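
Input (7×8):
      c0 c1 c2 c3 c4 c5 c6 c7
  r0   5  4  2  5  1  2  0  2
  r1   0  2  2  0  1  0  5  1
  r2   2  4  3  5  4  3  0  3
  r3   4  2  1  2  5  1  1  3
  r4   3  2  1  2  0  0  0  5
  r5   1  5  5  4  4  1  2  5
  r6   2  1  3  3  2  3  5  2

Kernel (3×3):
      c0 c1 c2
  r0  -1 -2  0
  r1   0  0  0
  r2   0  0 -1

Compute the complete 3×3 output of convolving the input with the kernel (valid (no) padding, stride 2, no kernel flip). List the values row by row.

-16 -16 -5
-11 -13 -10
-10 -7 -5

Output[0,0]: The receptive field on the input at this output position is [5 4 2 / 0 2 2 / 2 4 3]. Elementwise product with the kernel and sum: 5·-1 + 4·-2 + 3·-1.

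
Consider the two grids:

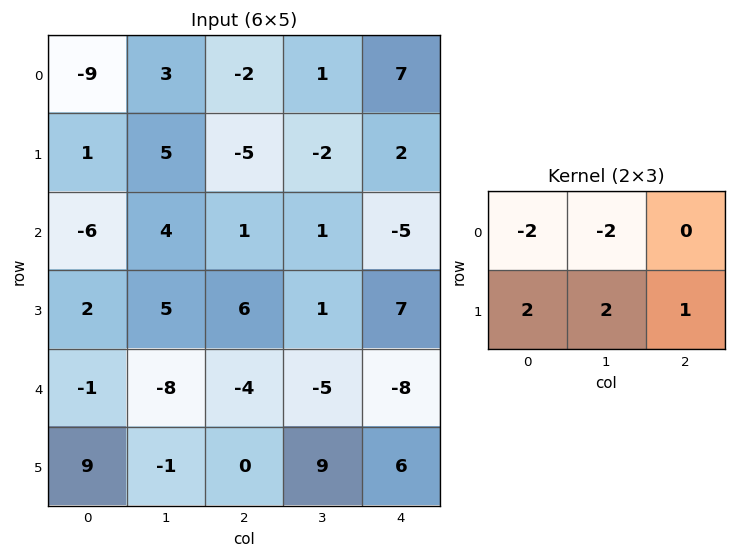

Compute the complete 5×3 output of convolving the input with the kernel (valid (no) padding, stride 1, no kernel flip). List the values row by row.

Output[0,0]: The receptive field on the input at this output position is [-9 3 -2 / 1 5 -5]. Elementwise product with the kernel and sum: -9·-2 + 3·-2 + 1·2 + 5·2 + -5·1.

19 -4 -10
-15 11 13
24 13 17
-36 -51 -40
34 31 42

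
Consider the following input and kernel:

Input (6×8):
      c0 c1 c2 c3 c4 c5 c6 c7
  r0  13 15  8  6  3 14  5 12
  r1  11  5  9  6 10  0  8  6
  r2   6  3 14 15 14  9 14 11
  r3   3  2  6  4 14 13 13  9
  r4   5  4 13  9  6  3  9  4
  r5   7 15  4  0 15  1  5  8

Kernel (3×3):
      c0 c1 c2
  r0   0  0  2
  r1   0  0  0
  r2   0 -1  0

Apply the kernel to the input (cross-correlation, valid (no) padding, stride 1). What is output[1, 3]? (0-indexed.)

The receptive field on the input at this output position is [6 10 0 / 15 14 9 / 4 14 13]. Elementwise product with the kernel and sum: 0·2 + 14·-1.

-14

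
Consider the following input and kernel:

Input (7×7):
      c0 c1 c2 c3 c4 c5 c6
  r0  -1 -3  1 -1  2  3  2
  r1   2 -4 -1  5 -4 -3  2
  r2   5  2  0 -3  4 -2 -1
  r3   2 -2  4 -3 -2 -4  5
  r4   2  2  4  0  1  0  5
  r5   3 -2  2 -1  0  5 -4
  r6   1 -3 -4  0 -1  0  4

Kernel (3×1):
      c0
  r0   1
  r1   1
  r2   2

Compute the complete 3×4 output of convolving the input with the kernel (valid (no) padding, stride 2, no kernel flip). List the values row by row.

Output[0,0]: The receptive field on the input at this output position is [-1 / 2 / 5]. Elementwise product with the kernel and sum: -1·1 + 2·1 + 5·2.
Output[0,1]: The receptive field on the input at this output position is [1 / -1 / 0]. Elementwise product with the kernel and sum: 1·1 + -1·1 + 0·2.

11 0 6 2
11 12 4 14
7 -2 -1 9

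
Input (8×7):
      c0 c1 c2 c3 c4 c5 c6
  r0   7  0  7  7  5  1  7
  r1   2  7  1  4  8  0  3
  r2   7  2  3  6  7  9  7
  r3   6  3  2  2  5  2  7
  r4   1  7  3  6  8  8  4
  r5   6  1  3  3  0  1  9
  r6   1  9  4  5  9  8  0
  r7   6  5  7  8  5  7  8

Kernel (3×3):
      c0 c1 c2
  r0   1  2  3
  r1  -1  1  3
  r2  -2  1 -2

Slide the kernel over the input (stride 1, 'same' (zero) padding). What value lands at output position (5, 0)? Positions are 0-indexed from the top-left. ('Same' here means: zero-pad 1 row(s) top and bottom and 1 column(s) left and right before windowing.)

15

The receptive field on the zero-padded input at this output position is [0 1 7 / 0 6 1 / 0 1 9]. Elementwise product with the kernel and sum: 0·1 + 1·2 + 7·3 + 0·-1 + 6·1 + 1·3 + 0·-2 + 1·1 + 9·-2.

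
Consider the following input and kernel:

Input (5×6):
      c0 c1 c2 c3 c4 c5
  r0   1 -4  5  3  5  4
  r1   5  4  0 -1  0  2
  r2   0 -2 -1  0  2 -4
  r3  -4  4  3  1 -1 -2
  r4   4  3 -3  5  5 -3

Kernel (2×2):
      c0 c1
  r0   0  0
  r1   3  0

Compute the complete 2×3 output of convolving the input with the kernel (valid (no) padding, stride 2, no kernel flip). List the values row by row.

Output[0,0]: The receptive field on the input at this output position is [1 -4 / 5 4]. Elementwise product with the kernel and sum: 5·3.
Output[0,1]: The receptive field on the input at this output position is [5 3 / 0 -1]. Elementwise product with the kernel and sum: 0·3.

15 0 0
-12 9 -3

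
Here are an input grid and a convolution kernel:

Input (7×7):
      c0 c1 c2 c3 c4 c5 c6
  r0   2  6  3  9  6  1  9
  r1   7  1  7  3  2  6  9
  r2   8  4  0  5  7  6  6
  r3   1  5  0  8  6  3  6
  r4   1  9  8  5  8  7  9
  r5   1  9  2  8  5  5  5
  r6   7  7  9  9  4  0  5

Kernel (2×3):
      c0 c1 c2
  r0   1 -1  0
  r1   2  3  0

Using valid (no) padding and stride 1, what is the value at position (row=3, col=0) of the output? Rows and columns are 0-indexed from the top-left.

The receptive field on the input at this output position is [1 5 0 / 1 9 8]. Elementwise product with the kernel and sum: 1·1 + 5·-1 + 1·2 + 9·3.

25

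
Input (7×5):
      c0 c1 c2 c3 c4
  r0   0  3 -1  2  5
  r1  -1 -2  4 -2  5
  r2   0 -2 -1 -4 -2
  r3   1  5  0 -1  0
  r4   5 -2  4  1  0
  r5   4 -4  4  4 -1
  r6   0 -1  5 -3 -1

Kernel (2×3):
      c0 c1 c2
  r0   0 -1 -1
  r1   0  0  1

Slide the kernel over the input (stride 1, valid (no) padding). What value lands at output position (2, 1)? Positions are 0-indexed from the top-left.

The receptive field on the input at this output position is [-2 -1 -4 / 5 0 -1]. Elementwise product with the kernel and sum: -1·-1 + -4·-1 + -1·1.

4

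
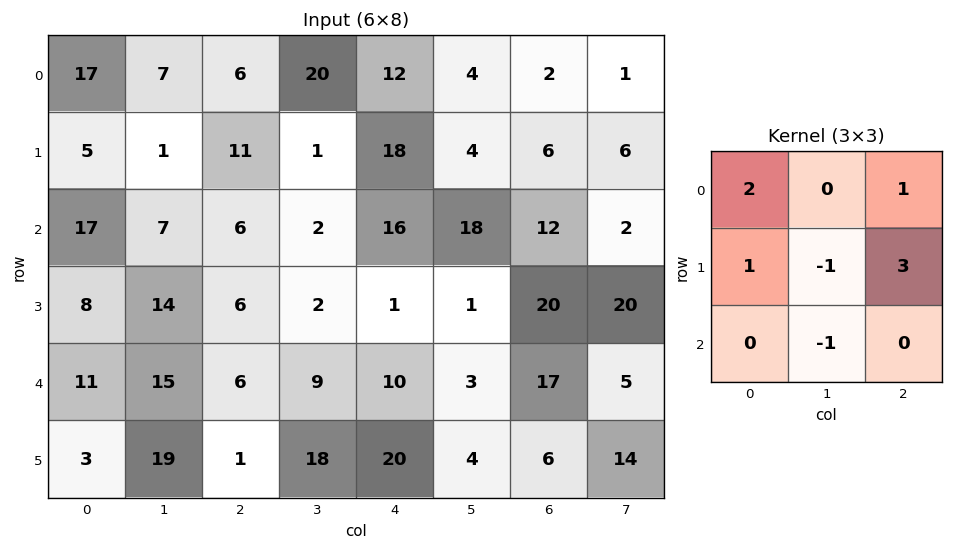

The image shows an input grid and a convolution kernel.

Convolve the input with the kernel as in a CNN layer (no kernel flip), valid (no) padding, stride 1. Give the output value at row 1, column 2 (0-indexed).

90

The receptive field on the input at this output position is [11 1 18 / 6 2 16 / 6 2 1]. Elementwise product with the kernel and sum: 11·2 + 18·1 + 6·1 + 2·-1 + 16·3 + 2·-1.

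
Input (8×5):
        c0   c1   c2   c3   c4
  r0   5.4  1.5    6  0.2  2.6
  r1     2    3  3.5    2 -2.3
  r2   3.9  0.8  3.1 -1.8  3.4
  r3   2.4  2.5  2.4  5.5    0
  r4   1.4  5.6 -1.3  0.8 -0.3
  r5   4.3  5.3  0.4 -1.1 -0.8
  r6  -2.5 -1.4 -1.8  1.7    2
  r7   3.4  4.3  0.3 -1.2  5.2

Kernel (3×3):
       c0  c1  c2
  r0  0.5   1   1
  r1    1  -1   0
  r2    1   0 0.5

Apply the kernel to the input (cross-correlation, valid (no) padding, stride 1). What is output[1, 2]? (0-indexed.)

The receptive field on the input at this output position is [3.5 2 -2.3 / 3.1 -1.8 3.4 / 2.4 5.5 0]. Elementwise product with the kernel and sum: 3.5·0.5 + 2·1 + -2.3·1 + 3.1·1 + -1.8·-1 + 2.4·1 + 0·0.5.

8.75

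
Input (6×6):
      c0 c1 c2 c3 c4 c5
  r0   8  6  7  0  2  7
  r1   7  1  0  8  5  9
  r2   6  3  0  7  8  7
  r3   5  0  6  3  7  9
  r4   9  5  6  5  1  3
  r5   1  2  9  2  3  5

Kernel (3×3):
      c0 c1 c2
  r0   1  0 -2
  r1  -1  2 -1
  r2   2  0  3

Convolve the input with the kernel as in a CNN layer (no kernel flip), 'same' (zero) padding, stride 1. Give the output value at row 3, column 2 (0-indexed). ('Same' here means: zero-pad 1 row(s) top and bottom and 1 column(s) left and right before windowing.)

The receptive field on the zero-padded input at this output position is [3 0 7 / 0 6 3 / 5 6 5]. Elementwise product with the kernel and sum: 3·1 + 7·-2 + 0·-1 + 6·2 + 3·-1 + 5·2 + 5·3.

23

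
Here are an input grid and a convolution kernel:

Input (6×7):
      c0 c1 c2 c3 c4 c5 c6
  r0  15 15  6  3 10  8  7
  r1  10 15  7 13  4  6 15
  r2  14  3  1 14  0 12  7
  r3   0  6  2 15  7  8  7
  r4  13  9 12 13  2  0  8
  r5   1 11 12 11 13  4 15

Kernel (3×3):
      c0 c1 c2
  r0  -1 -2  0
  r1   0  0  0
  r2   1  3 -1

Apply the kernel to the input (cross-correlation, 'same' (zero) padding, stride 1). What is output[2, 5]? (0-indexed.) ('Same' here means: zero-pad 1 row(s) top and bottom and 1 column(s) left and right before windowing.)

The receptive field on the zero-padded input at this output position is [4 6 15 / 0 12 7 / 7 8 7]. Elementwise product with the kernel and sum: 4·-1 + 6·-2 + 7·1 + 8·3 + 7·-1.

8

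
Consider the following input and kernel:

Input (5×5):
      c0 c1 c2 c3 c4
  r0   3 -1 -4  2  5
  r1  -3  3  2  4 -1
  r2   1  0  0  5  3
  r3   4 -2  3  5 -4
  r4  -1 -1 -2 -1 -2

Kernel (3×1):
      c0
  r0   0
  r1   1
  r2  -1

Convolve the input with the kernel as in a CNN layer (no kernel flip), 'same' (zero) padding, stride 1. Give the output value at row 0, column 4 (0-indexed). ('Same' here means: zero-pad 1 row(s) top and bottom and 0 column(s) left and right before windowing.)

6

The receptive field on the zero-padded input at this output position is [0 / 5 / -1]. Elementwise product with the kernel and sum: 5·1 + -1·-1.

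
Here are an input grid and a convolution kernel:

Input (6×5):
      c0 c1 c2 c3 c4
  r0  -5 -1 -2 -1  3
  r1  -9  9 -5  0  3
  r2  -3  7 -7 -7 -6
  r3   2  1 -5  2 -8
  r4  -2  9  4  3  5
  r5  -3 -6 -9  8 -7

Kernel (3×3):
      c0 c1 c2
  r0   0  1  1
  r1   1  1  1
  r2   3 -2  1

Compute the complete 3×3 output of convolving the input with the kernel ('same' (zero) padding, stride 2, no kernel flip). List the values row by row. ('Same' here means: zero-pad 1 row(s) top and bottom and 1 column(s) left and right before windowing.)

Output[0,0]: The receptive field on the zero-padded input at this output position is [0 0 0 / 0 -5 -1 / 0 -9 9]. Elementwise product with the kernel and sum: 0·1 + 0·1 + 0·1 + -5·1 + -1·1 + 0·3 + -9·-2 + 9·1.

21 33 -4
1 3 12
10 21 38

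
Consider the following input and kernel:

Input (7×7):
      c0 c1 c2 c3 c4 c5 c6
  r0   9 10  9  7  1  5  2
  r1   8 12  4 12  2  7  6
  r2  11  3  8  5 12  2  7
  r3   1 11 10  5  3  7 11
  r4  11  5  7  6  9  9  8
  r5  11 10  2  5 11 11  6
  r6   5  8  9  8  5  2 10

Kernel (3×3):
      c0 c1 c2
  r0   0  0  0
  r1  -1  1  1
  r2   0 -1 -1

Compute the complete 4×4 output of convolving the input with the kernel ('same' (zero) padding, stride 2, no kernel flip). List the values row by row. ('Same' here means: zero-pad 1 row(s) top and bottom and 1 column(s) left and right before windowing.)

Output[0,0]: The receptive field on the zero-padded input at this output position is [0 0 0 / 0 9 10 / 0 8 12]. Elementwise product with the kernel and sum: 0·-1 + 9·1 + 10·1 + 8·-1 + 12·-1.
Output[0,1]: The receptive field on the zero-padded input at this output position is [0 0 0 / 10 9 7 / 12 4 12]. Elementwise product with the kernel and sum: 10·-1 + 9·1 + 7·1 + 4·-1 + 12·-1.

-1 -10 -10 -9
2 -5 -1 -6
-5 1 -10 -7
13 9 -1 8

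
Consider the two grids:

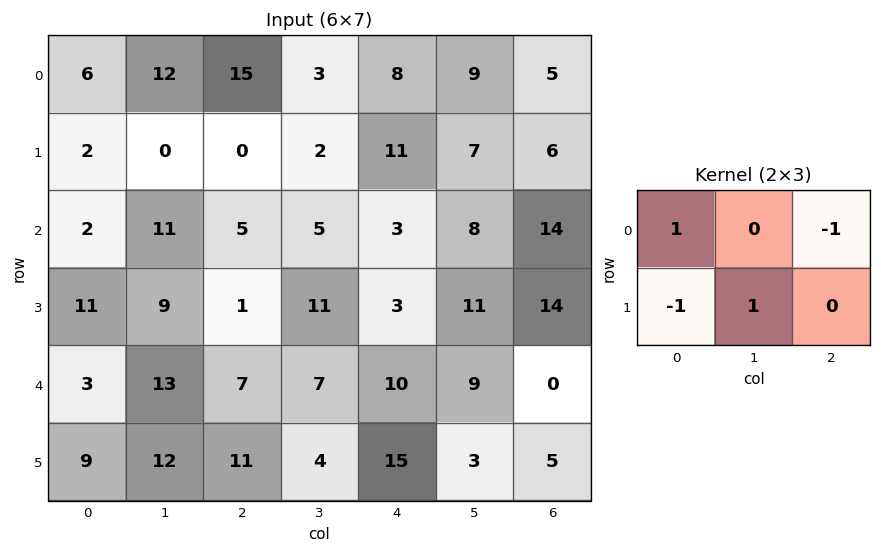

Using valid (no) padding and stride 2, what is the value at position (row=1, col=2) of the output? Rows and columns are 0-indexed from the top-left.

-3

The receptive field on the input at this output position is [3 8 14 / 3 11 14]. Elementwise product with the kernel and sum: 3·1 + 14·-1 + 3·-1 + 11·1.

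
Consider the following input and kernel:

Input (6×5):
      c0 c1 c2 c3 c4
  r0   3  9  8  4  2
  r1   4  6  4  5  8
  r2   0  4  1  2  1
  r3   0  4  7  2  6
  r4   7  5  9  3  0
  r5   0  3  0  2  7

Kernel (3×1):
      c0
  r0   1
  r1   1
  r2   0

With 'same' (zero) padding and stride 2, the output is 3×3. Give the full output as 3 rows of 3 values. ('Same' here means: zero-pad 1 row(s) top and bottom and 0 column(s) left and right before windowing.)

Output[0,0]: The receptive field on the zero-padded input at this output position is [0 / 3 / 4]. Elementwise product with the kernel and sum: 0·1 + 3·1.

3 8 2
4 5 9
7 16 6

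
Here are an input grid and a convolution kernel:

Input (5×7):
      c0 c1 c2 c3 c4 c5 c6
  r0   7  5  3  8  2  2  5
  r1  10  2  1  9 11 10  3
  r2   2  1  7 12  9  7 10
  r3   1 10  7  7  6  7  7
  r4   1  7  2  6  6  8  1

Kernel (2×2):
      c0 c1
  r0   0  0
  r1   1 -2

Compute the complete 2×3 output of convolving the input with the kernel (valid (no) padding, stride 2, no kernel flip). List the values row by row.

Output[0,0]: The receptive field on the input at this output position is [7 5 / 10 2]. Elementwise product with the kernel and sum: 10·1 + 2·-2.

6 -17 -9
-19 -7 -8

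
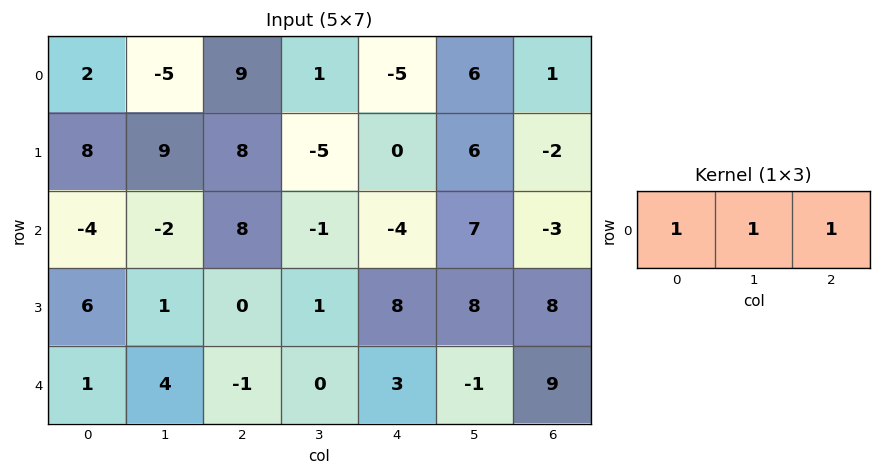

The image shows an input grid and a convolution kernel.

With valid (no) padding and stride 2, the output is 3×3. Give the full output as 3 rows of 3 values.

Output[0,0]: The receptive field on the input at this output position is [2 -5 9]. Elementwise product with the kernel and sum: 2·1 + -5·1 + 9·1.

6 5 2
2 3 0
4 2 11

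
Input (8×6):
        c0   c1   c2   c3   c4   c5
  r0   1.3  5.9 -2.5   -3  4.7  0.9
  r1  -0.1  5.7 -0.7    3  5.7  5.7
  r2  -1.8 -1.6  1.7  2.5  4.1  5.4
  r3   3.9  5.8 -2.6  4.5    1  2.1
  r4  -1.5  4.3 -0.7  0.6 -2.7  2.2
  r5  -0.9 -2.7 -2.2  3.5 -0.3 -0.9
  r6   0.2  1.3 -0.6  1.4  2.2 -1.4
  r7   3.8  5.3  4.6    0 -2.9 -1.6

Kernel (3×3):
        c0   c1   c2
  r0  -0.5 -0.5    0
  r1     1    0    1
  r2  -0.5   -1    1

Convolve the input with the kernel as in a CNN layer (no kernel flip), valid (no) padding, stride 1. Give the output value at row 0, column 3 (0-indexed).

7.9

The receptive field on the input at this output position is [-3 4.7 0.9 / 3 5.7 5.7 / 2.5 4.1 5.4]. Elementwise product with the kernel and sum: -3·-0.5 + 4.7·-0.5 + 3·1 + 5.7·1 + 2.5·-0.5 + 4.1·-1 + 5.4·1.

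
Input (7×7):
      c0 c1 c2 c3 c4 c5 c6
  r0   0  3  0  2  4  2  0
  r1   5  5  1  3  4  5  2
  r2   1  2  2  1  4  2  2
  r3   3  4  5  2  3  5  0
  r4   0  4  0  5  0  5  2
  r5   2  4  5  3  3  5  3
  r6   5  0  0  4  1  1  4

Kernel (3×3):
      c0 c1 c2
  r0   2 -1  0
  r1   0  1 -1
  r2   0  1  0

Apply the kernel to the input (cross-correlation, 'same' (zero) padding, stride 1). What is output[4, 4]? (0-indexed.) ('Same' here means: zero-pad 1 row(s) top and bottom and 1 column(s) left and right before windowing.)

The receptive field on the zero-padded input at this output position is [2 3 5 / 5 0 5 / 3 3 5]. Elementwise product with the kernel and sum: 2·2 + 3·-1 + 0·1 + 5·-1 + 3·1.

-1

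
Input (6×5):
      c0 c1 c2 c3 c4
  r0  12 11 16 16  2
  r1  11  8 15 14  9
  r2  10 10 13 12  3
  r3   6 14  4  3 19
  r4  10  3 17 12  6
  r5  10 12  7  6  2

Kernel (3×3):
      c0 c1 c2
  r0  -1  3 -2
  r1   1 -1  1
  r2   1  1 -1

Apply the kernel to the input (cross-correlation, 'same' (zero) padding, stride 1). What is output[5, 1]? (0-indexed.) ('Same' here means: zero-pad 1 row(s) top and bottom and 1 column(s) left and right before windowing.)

The receptive field on the zero-padded input at this output position is [10 3 17 / 10 12 7 / 0 0 0]. Elementwise product with the kernel and sum: 10·-1 + 3·3 + 17·-2 + 10·1 + 12·-1 + 7·1 + 0·1 + 0·1 + 0·-1.

-30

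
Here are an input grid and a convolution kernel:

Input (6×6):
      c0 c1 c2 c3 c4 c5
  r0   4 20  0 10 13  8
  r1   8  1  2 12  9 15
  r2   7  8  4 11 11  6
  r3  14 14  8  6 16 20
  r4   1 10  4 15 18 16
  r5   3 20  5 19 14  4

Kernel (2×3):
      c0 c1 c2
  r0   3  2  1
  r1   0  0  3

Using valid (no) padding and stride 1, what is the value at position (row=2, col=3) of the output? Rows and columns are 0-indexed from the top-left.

The receptive field on the input at this output position is [11 11 6 / 6 16 20]. Elementwise product with the kernel and sum: 11·3 + 11·2 + 6·1 + 20·3.

121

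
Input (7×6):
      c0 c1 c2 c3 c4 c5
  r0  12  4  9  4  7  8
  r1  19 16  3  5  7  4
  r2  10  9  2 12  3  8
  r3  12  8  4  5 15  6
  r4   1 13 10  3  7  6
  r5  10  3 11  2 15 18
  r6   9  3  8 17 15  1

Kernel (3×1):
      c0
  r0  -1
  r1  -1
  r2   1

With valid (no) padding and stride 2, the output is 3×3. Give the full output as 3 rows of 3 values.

-21 -10 -11
-21 4 -11
-2 -13 -7

Output[0,0]: The receptive field on the input at this output position is [12 / 19 / 10]. Elementwise product with the kernel and sum: 12·-1 + 19·-1 + 10·1.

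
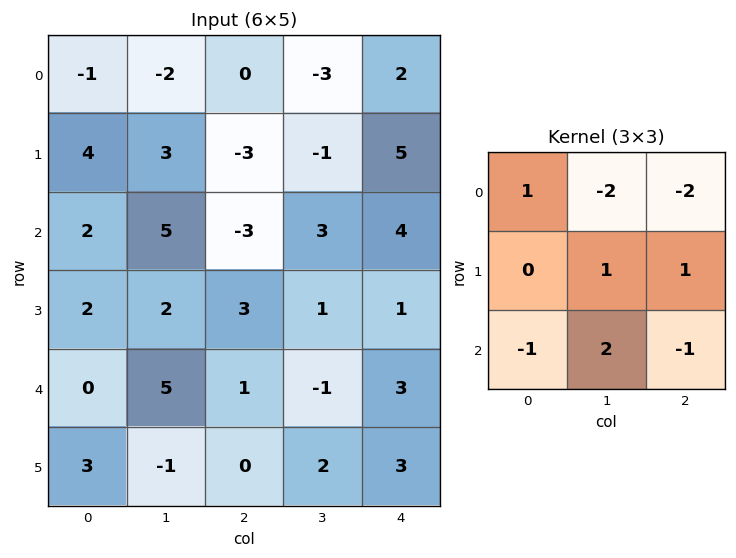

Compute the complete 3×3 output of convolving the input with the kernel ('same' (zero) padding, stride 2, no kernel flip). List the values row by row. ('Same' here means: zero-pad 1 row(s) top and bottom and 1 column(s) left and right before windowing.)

Output[0,0]: The receptive field on the zero-padded input at this output position is [0 0 0 / 0 -1 -2 / 0 4 3]. Elementwise product with the kernel and sum: 0·1 + 0·-2 + 0·-2 + -1·1 + -2·1 + 0·-1 + 4·2 + 3·-1.

2 -11 13
-5 14 -6
4 -7 6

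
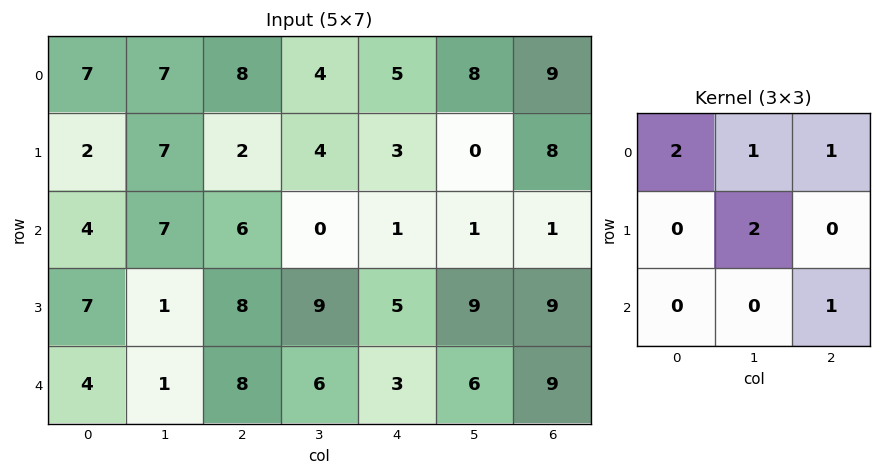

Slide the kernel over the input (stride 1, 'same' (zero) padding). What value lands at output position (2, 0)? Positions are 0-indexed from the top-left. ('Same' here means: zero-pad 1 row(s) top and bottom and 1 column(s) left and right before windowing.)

18

The receptive field on the zero-padded input at this output position is [0 2 7 / 0 4 7 / 0 7 1]. Elementwise product with the kernel and sum: 0·2 + 2·1 + 7·1 + 4·2 + 1·1.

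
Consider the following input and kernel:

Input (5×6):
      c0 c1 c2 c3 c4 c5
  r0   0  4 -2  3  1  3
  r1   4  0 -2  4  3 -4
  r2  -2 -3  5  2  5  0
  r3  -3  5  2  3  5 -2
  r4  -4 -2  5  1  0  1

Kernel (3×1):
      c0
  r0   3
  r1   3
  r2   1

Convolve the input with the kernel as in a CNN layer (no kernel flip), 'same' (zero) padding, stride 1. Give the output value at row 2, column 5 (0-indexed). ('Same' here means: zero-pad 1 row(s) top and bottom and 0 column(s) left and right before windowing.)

The receptive field on the zero-padded input at this output position is [-4 / 0 / -2]. Elementwise product with the kernel and sum: -4·3 + 0·3 + -2·1.

-14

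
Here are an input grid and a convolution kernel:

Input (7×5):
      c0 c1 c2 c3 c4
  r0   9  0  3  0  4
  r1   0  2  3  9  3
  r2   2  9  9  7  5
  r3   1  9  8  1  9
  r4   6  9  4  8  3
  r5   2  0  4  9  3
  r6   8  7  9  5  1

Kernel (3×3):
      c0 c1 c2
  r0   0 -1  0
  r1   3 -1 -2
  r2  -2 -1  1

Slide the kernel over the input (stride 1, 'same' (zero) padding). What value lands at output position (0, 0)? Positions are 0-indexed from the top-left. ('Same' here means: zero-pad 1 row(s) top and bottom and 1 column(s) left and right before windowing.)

The receptive field on the zero-padded input at this output position is [0 0 0 / 0 9 0 / 0 0 2]. Elementwise product with the kernel and sum: 0·-1 + 0·3 + 9·-1 + 0·-2 + 0·-2 + 0·-1 + 2·1.

-7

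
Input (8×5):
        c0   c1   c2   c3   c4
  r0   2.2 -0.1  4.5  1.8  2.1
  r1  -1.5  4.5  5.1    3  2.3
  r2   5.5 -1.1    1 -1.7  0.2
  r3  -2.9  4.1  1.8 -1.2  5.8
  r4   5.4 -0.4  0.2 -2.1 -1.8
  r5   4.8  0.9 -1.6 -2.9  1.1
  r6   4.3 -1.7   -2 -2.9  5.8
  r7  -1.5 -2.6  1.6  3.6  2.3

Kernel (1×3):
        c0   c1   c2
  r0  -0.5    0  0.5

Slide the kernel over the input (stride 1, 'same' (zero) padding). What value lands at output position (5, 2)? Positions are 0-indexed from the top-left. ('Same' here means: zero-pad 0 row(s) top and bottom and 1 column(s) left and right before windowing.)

The receptive field on the zero-padded input at this output position is [0.9 -1.6 -2.9]. Elementwise product with the kernel and sum: 0.9·-0.5 + -2.9·0.5.

-1.9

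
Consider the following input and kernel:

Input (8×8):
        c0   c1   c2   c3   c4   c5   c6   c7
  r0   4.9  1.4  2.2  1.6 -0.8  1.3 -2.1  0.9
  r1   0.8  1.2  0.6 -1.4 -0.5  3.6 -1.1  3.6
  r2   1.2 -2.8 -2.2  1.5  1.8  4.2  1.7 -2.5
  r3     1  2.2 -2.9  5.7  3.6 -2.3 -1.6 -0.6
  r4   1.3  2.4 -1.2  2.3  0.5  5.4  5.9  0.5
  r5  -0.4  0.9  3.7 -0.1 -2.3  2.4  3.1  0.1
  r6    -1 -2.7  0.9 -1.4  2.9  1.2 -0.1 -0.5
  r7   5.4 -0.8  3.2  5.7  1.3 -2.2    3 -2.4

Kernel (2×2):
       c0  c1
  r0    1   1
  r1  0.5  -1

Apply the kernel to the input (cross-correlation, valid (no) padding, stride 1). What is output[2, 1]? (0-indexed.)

-1

The receptive field on the input at this output position is [-2.8 -2.2 / 2.2 -2.9]. Elementwise product with the kernel and sum: -2.8·1 + -2.2·1 + 2.2·0.5 + -2.9·-1.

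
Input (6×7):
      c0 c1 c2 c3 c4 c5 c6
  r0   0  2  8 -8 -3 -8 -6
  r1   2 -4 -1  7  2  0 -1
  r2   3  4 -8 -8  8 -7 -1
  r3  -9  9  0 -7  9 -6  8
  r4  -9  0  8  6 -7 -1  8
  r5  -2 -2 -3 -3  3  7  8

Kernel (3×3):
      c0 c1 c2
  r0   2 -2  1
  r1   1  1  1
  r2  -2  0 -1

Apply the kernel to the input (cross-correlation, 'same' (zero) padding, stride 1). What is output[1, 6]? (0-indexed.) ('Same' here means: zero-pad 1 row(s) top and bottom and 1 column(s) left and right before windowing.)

9

The receptive field on the zero-padded input at this output position is [-8 -6 0 / 0 -1 0 / -7 -1 0]. Elementwise product with the kernel and sum: -8·2 + -6·-2 + 0·1 + 0·1 + -1·1 + 0·1 + -7·-2 + 0·-1.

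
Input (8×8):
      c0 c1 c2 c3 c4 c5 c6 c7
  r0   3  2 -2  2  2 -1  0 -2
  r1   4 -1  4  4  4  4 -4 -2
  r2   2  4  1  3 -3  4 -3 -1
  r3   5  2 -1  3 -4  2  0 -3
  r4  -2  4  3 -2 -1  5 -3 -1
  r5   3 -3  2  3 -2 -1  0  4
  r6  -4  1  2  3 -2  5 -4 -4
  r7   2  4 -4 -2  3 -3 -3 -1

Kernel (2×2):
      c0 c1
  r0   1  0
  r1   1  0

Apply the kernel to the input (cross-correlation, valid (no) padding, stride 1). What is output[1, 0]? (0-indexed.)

6

The receptive field on the input at this output position is [4 -1 / 2 4]. Elementwise product with the kernel and sum: 4·1 + 2·1.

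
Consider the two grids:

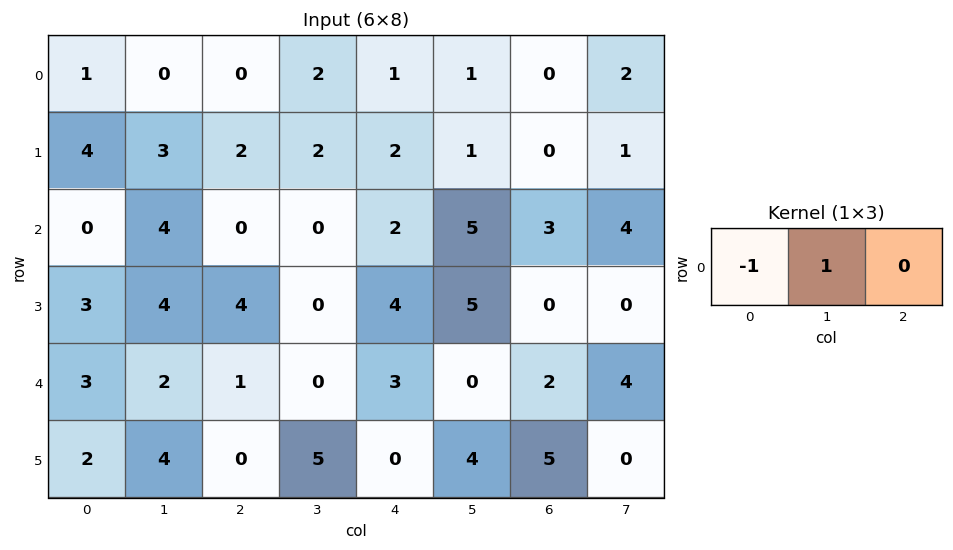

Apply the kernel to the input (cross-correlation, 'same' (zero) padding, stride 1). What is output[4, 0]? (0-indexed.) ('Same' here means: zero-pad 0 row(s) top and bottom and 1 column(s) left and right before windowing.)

3

The receptive field on the zero-padded input at this output position is [0 3 2]. Elementwise product with the kernel and sum: 0·-1 + 3·1.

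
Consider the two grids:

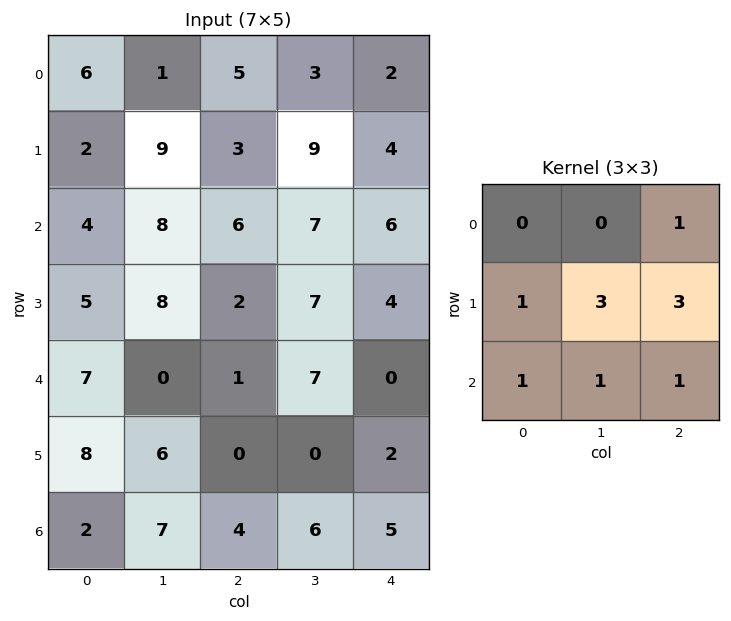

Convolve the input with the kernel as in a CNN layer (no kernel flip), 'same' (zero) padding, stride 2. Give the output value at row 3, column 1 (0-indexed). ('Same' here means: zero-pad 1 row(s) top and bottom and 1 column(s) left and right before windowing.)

The receptive field on the zero-padded input at this output position is [6 0 0 / 7 4 6 / 0 0 0]. Elementwise product with the kernel and sum: 0·1 + 7·1 + 4·3 + 6·3 + 0·1 + 0·1 + 0·1.

37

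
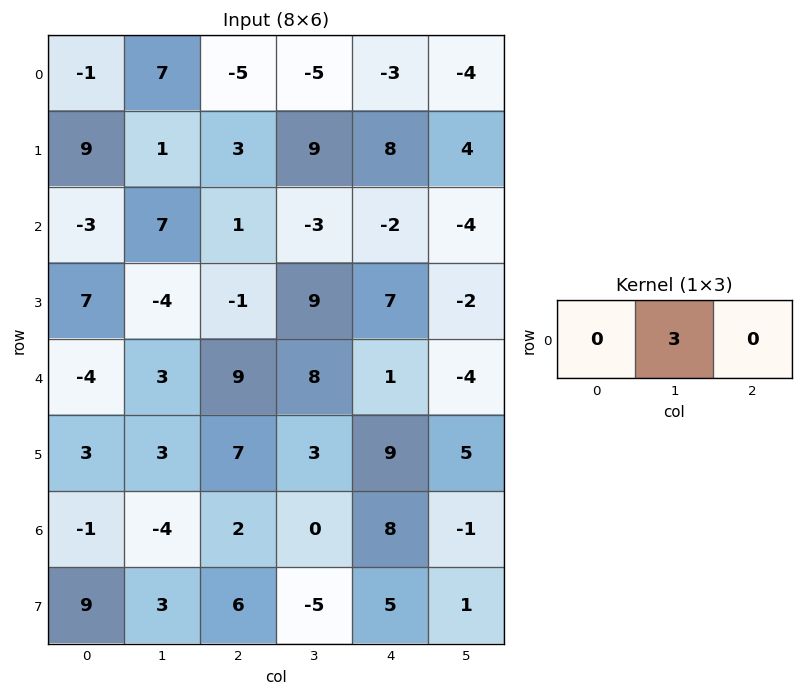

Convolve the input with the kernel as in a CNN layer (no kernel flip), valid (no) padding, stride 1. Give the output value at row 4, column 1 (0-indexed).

The receptive field on the input at this output position is [3 9 8]. Elementwise product with the kernel and sum: 9·3.

27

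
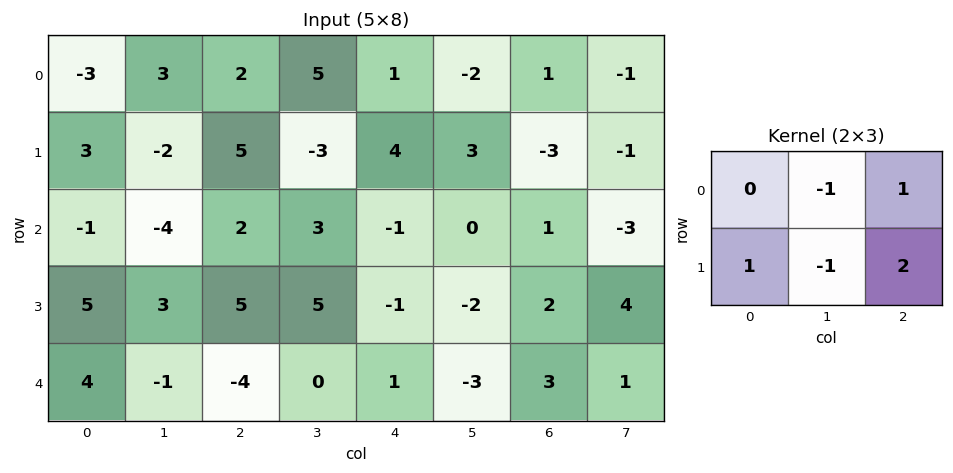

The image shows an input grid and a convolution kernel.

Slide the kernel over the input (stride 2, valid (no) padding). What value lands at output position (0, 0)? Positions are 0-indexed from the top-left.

14

The receptive field on the input at this output position is [-3 3 2 / 3 -2 5]. Elementwise product with the kernel and sum: 3·-1 + 2·1 + 3·1 + -2·-1 + 5·2.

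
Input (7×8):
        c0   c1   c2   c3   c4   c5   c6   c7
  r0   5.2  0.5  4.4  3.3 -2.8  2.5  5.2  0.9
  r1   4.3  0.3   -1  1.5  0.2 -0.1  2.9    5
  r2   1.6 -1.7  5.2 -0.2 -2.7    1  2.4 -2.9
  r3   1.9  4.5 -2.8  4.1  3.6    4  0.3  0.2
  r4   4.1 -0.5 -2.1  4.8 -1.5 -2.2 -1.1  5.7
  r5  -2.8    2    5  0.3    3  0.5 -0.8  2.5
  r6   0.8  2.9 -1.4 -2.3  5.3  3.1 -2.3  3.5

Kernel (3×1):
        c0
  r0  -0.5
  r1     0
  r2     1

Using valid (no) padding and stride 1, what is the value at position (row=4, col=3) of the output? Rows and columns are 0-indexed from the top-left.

The receptive field on the input at this output position is [4.8 / 0.3 / -2.3]. Elementwise product with the kernel and sum: 4.8·-0.5 + -2.3·1.

-4.7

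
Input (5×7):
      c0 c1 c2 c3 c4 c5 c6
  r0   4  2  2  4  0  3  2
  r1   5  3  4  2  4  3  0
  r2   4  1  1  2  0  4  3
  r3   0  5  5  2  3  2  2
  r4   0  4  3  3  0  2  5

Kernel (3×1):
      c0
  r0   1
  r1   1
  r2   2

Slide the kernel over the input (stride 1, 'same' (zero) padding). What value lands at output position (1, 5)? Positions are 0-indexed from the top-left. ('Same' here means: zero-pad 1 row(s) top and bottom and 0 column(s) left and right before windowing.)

14

The receptive field on the zero-padded input at this output position is [3 / 3 / 4]. Elementwise product with the kernel and sum: 3·1 + 3·1 + 4·2.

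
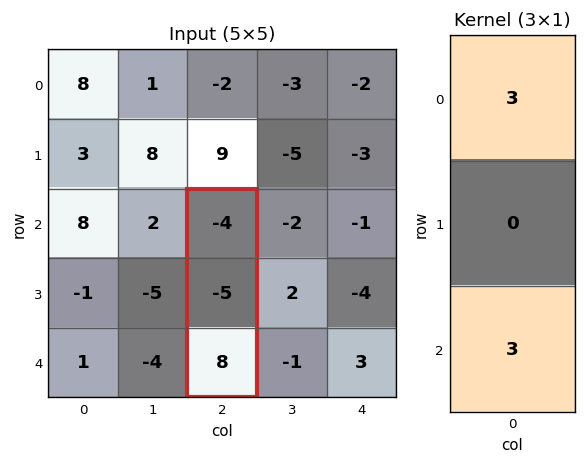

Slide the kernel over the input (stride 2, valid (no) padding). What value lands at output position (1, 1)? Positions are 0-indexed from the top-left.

The receptive field on the input at this output position is [-4 / -5 / 8]. Elementwise product with the kernel and sum: -4·3 + 8·3.

12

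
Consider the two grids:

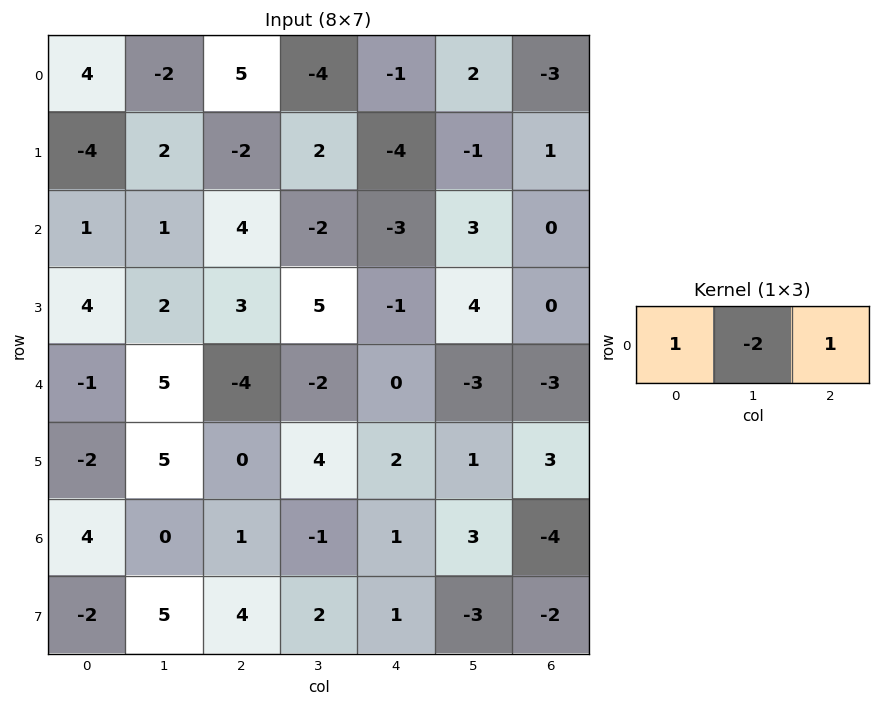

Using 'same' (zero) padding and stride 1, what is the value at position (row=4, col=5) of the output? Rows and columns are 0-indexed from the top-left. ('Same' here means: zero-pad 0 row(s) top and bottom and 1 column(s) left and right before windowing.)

The receptive field on the zero-padded input at this output position is [0 -3 -3]. Elementwise product with the kernel and sum: 0·1 + -3·-2 + -3·1.

3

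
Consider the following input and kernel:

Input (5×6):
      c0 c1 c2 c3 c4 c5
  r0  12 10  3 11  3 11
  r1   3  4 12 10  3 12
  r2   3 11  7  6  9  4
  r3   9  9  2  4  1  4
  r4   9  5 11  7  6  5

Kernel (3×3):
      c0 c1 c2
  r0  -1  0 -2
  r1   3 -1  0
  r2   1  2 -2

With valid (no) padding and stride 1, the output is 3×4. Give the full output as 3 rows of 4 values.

Output[0,0]: The receptive field on the input at this output position is [12 10 3 / 3 4 12 / 3 11 7]. Elementwise product with the kernel and sum: 12·-1 + 3·-2 + 3·3 + 4·-1 + 3·1 + 11·2 + 7·-2.

-2 -19 18 10
-6 7 5 -27
-2 15 -10 6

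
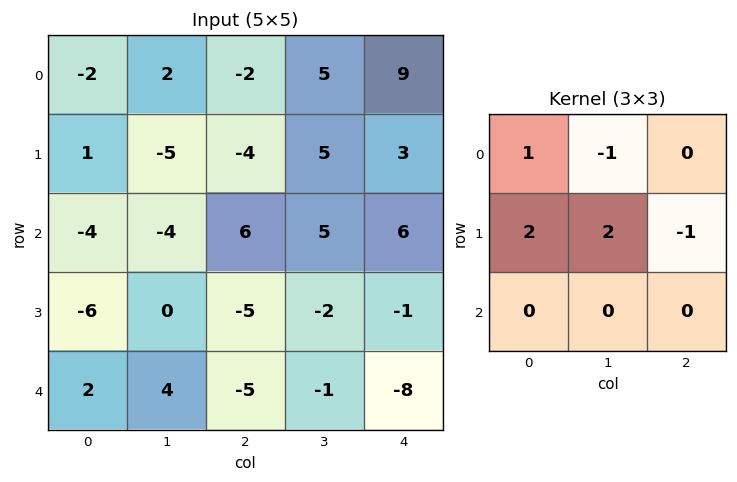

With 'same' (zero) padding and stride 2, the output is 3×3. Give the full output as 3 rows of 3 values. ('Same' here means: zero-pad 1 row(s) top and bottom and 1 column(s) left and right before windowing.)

-6 -5 28
-5 -2 24
6 4 -19

Output[0,0]: The receptive field on the zero-padded input at this output position is [0 0 0 / 0 -2 2 / 0 1 -5]. Elementwise product with the kernel and sum: 0·1 + 0·-1 + 0·2 + -2·2 + 2·-1.
Output[0,1]: The receptive field on the zero-padded input at this output position is [0 0 0 / 2 -2 5 / -5 -4 5]. Elementwise product with the kernel and sum: 0·1 + 0·-1 + 2·2 + -2·2 + 5·-1.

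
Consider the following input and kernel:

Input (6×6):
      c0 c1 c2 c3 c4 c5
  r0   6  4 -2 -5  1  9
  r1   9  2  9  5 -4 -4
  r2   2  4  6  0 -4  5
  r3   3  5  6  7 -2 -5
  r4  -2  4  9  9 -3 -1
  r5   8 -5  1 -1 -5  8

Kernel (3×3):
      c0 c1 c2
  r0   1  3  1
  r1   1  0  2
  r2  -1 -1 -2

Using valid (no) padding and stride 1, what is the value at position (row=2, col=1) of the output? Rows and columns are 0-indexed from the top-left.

The receptive field on the input at this output position is [4 6 0 / 5 6 7 / 4 9 9]. Elementwise product with the kernel and sum: 4·1 + 6·3 + 0·1 + 5·1 + 7·2 + 4·-1 + 9·-1 + 9·-2.

10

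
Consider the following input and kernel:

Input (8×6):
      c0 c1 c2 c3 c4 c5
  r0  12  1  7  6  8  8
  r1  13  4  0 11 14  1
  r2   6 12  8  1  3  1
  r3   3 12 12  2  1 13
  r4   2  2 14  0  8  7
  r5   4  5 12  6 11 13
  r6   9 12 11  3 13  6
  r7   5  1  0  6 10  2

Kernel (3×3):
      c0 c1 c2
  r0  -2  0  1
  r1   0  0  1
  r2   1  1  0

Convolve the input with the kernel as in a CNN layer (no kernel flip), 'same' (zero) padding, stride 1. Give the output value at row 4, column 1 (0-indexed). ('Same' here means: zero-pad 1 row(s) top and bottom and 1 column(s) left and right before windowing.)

29

The receptive field on the zero-padded input at this output position is [3 12 12 / 2 2 14 / 4 5 12]. Elementwise product with the kernel and sum: 3·-2 + 12·1 + 14·1 + 4·1 + 5·1.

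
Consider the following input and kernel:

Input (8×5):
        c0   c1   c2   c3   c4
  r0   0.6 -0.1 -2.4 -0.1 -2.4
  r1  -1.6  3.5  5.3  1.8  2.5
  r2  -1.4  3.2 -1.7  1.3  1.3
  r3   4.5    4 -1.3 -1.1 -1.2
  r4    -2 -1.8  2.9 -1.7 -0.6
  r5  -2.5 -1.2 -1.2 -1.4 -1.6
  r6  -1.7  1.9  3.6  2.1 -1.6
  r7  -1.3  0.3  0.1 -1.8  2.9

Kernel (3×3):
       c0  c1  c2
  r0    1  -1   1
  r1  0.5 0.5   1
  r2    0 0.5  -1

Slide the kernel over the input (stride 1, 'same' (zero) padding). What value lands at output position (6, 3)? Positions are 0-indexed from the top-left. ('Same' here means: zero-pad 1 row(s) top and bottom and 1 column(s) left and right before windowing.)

-3.95

The receptive field on the zero-padded input at this output position is [-1.2 -1.4 -1.6 / 3.6 2.1 -1.6 / 0.1 -1.8 2.9]. Elementwise product with the kernel and sum: -1.2·1 + -1.4·-1 + -1.6·1 + 3.6·0.5 + 2.1·0.5 + -1.6·1 + -1.8·0.5 + 2.9·-1.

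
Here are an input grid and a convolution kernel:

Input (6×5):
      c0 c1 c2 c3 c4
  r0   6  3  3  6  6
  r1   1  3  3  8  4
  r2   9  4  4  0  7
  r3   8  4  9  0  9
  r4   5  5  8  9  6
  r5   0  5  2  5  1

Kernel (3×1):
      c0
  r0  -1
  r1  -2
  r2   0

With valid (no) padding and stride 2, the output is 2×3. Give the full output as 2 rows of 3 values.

Output[0,0]: The receptive field on the input at this output position is [6 / 1 / 9]. Elementwise product with the kernel and sum: 6·-1 + 1·-2.

-8 -9 -14
-25 -22 -25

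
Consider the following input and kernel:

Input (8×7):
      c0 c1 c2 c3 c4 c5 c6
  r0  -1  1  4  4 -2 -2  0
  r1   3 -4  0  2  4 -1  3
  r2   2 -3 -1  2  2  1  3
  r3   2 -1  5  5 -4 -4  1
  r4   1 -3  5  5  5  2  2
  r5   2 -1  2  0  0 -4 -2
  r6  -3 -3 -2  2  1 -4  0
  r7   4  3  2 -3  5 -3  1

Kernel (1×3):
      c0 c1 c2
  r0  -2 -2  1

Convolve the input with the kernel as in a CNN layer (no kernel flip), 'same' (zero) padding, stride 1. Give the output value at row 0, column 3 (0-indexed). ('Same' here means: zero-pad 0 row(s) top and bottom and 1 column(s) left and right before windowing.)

The receptive field on the zero-padded input at this output position is [4 4 -2]. Elementwise product with the kernel and sum: 4·-2 + 4·-2 + -2·1.

-18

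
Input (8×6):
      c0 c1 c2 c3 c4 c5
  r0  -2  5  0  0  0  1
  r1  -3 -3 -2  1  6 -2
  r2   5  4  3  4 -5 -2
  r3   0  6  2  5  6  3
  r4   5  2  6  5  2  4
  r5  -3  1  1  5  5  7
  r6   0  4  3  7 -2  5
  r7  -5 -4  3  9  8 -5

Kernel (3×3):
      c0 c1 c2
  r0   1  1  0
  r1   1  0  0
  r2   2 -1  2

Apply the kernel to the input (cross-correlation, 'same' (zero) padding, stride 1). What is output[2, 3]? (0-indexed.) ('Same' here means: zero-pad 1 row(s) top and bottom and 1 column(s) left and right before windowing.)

The receptive field on the zero-padded input at this output position is [-2 1 6 / 3 4 -5 / 2 5 6]. Elementwise product with the kernel and sum: -2·1 + 1·1 + 3·1 + 2·2 + 5·-1 + 6·2.

13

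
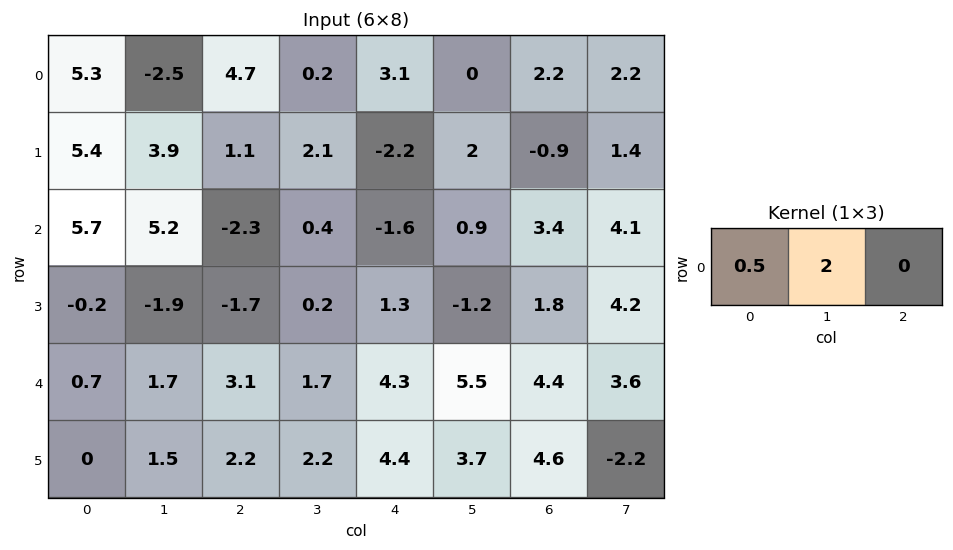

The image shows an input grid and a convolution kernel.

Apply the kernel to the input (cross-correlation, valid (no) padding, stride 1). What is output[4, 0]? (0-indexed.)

3.75

The receptive field on the input at this output position is [0.7 1.7 3.1]. Elementwise product with the kernel and sum: 0.7·0.5 + 1.7·2.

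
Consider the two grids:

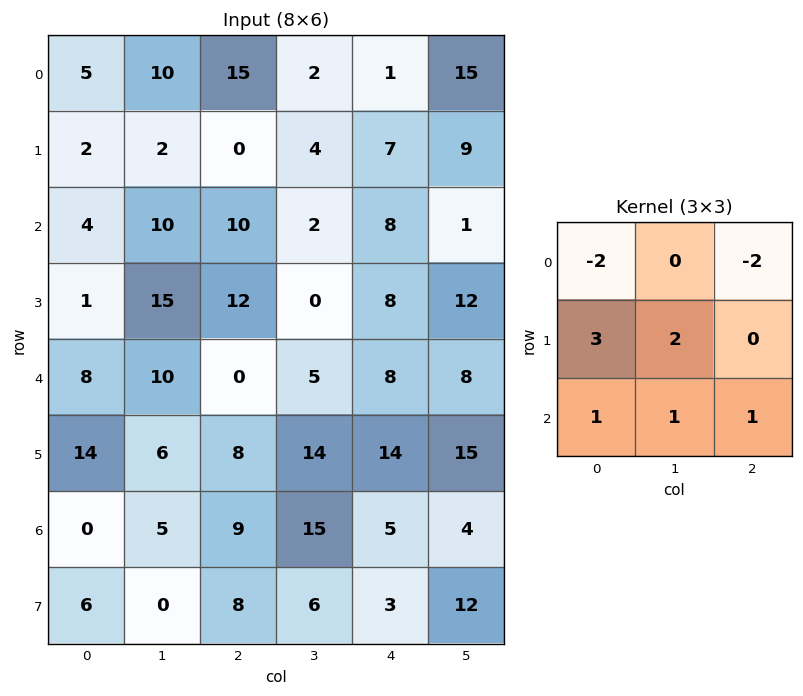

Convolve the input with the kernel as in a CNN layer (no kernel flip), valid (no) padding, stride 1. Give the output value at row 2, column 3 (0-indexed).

31

The receptive field on the input at this output position is [2 8 1 / 0 8 12 / 5 8 8]. Elementwise product with the kernel and sum: 2·-2 + 1·-2 + 0·3 + 8·2 + 5·1 + 8·1 + 8·1.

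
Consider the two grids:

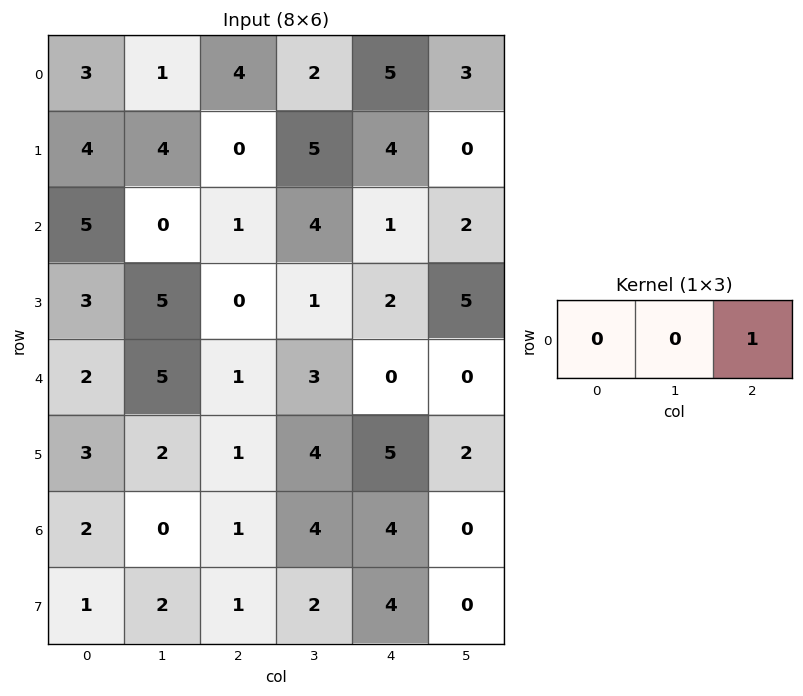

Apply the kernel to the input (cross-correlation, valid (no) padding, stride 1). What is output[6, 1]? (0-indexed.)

4

The receptive field on the input at this output position is [0 1 4]. Elementwise product with the kernel and sum: 4·1.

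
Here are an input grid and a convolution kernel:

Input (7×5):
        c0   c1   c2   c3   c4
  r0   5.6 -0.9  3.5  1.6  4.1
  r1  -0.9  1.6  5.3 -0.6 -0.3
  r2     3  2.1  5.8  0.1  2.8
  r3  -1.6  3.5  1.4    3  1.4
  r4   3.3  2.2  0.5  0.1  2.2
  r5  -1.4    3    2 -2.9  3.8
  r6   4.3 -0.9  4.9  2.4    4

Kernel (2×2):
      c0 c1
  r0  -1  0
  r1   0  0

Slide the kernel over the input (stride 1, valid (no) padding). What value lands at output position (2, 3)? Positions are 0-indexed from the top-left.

-0.1

The receptive field on the input at this output position is [0.1 2.8 / 3 1.4]. Elementwise product with the kernel and sum: 0.1·-1.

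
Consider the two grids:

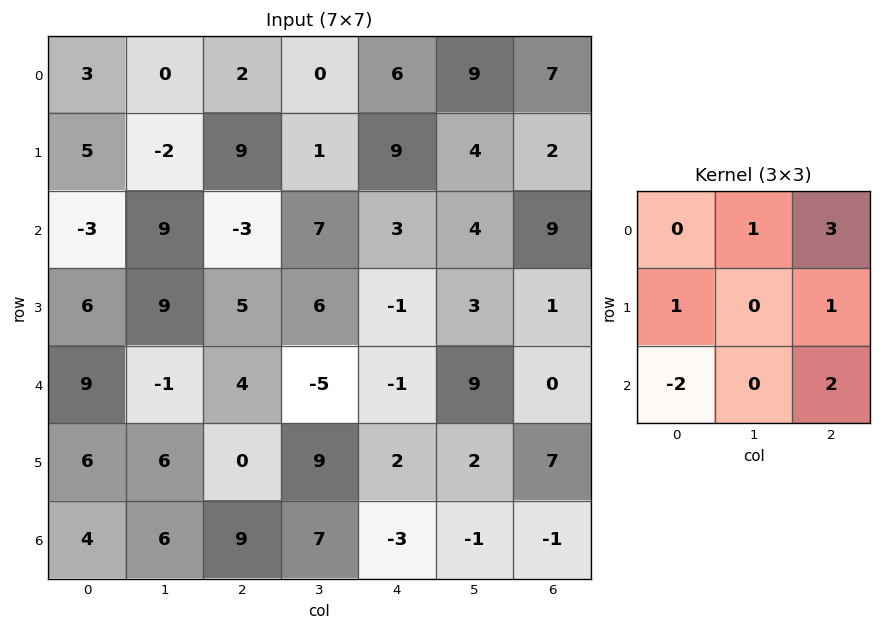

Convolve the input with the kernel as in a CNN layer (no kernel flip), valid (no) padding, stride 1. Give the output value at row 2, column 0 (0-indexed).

1

The receptive field on the input at this output position is [-3 9 -3 / 6 9 5 / 9 -1 4]. Elementwise product with the kernel and sum: 9·1 + -3·3 + 6·1 + 5·1 + 9·-2 + 4·2.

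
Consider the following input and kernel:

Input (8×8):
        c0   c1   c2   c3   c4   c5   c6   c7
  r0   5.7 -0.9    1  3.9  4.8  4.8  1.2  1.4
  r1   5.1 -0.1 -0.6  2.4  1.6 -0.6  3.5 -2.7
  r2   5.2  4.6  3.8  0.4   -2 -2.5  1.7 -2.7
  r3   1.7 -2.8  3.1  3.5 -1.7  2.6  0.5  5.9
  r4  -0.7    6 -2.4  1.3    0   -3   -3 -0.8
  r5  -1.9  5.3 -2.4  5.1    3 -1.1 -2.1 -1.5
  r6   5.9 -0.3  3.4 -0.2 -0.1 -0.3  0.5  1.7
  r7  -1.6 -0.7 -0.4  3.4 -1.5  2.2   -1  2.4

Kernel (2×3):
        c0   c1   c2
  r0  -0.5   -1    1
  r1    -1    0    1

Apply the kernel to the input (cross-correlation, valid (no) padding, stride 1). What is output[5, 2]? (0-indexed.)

-4.4

The receptive field on the input at this output position is [-2.4 5.1 3 / 3.4 -0.2 -0.1]. Elementwise product with the kernel and sum: -2.4·-0.5 + 5.1·-1 + 3·1 + 3.4·-1 + -0.1·1.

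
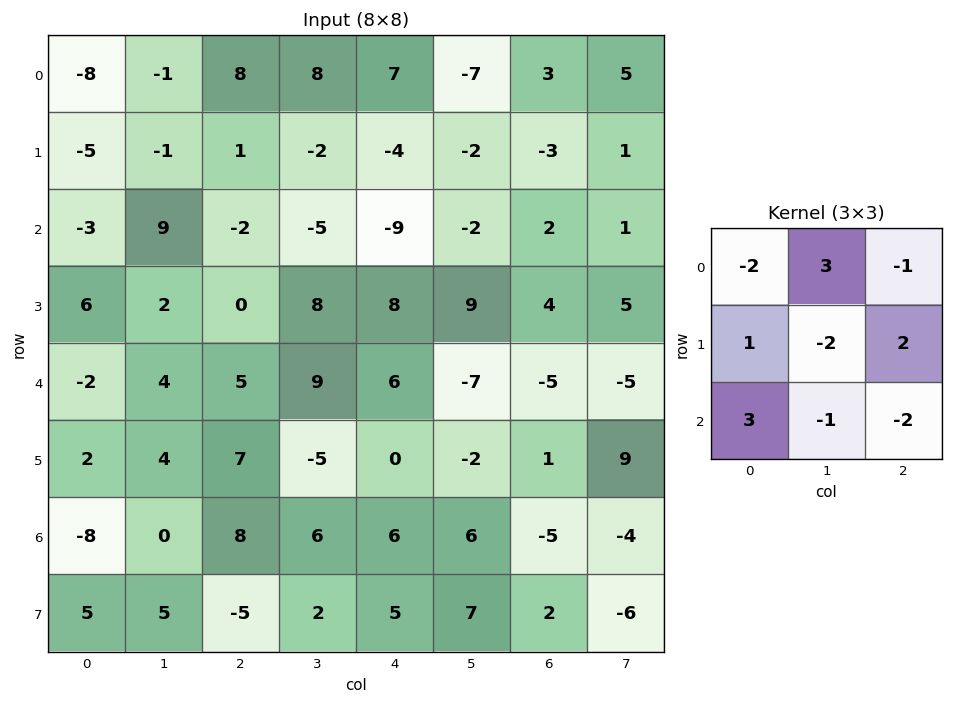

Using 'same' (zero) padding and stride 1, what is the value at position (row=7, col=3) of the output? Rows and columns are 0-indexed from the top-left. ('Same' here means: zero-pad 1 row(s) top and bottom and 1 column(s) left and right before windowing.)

-3

The receptive field on the zero-padded input at this output position is [8 6 6 / -5 2 5 / 0 0 0]. Elementwise product with the kernel and sum: 8·-2 + 6·3 + 6·-1 + -5·1 + 2·-2 + 5·2 + 0·3 + 0·-1 + 0·-2.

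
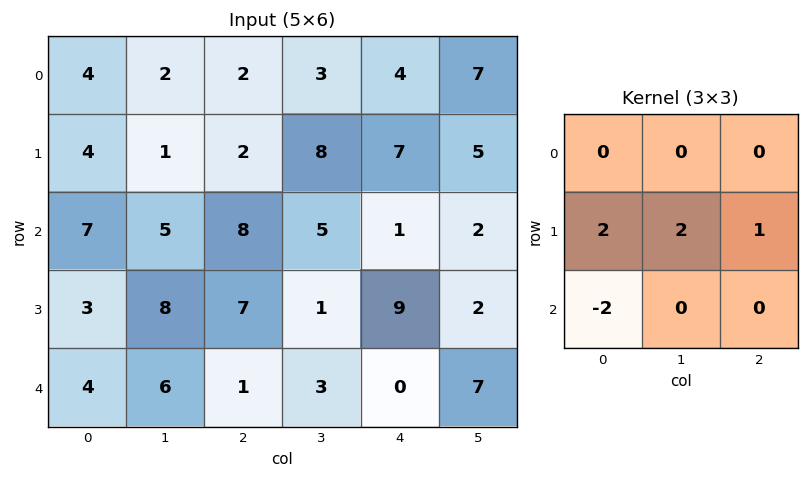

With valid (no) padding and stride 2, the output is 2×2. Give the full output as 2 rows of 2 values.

-2 11
21 23

Output[0,0]: The receptive field on the input at this output position is [4 2 2 / 4 1 2 / 7 5 8]. Elementwise product with the kernel and sum: 4·2 + 1·2 + 2·1 + 7·-2.
Output[0,1]: The receptive field on the input at this output position is [2 3 4 / 2 8 7 / 8 5 1]. Elementwise product with the kernel and sum: 2·2 + 8·2 + 7·1 + 8·-2.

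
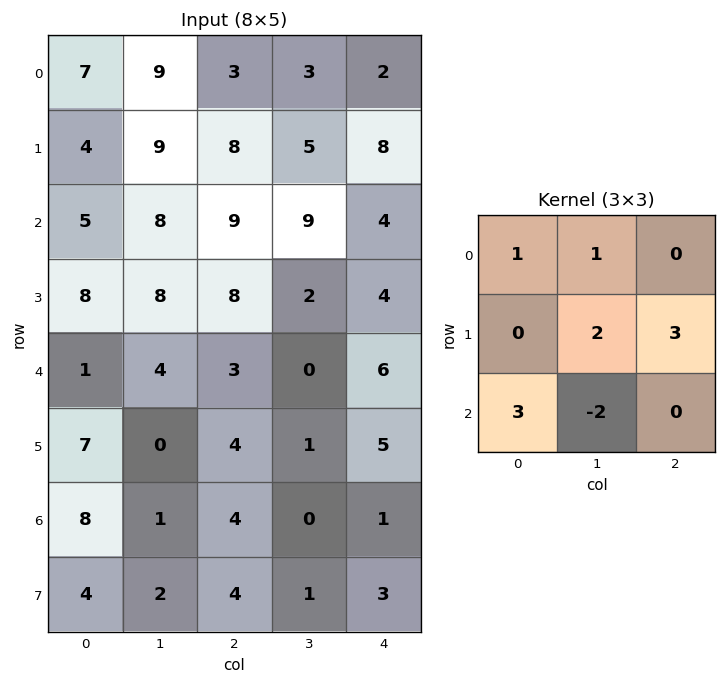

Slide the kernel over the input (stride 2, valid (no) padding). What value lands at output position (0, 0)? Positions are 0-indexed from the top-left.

57

The receptive field on the input at this output position is [7 9 3 / 4 9 8 / 5 8 9]. Elementwise product with the kernel and sum: 7·1 + 9·1 + 9·2 + 8·3 + 5·3 + 8·-2.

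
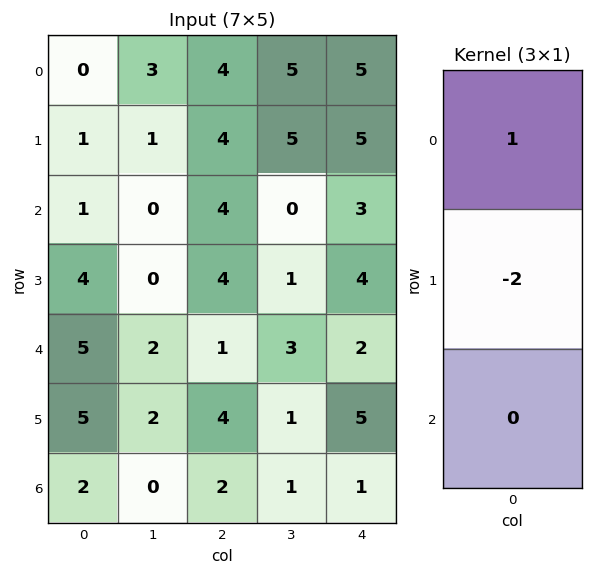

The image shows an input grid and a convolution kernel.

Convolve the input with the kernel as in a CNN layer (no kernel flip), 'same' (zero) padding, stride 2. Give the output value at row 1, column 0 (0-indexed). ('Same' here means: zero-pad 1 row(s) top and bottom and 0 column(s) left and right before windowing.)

-1

The receptive field on the zero-padded input at this output position is [1 / 1 / 4]. Elementwise product with the kernel and sum: 1·1 + 1·-2.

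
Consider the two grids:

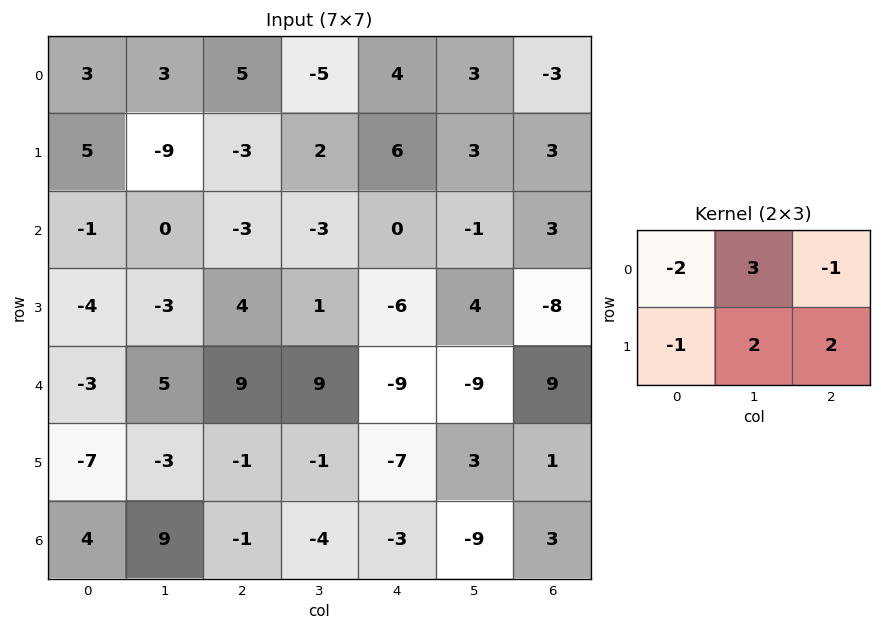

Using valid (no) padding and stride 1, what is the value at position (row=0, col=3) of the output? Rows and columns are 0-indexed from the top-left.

35

The receptive field on the input at this output position is [-5 4 3 / 2 6 3]. Elementwise product with the kernel and sum: -5·-2 + 4·3 + 3·-1 + 2·-1 + 6·2 + 3·2.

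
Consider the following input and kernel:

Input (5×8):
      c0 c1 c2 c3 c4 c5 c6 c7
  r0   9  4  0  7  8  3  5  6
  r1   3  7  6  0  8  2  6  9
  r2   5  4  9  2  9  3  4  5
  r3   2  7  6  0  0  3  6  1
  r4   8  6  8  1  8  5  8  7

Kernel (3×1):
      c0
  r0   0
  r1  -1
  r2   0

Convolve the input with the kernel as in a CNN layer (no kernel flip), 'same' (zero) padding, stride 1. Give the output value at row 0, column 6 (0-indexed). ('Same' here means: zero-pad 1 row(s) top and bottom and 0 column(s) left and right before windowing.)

The receptive field on the zero-padded input at this output position is [0 / 5 / 6]. Elementwise product with the kernel and sum: 5·-1.

-5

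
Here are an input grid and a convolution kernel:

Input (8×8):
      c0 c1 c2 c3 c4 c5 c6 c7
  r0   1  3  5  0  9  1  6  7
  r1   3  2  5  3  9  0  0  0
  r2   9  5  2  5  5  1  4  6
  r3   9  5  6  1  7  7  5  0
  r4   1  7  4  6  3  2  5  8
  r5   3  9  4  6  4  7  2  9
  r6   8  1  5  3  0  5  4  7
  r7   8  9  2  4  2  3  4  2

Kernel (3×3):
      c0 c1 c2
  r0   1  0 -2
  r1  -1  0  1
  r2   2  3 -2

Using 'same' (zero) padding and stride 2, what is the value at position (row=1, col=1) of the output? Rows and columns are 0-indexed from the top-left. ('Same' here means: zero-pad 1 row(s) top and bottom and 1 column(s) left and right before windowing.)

The receptive field on the zero-padded input at this output position is [2 5 3 / 5 2 5 / 5 6 1]. Elementwise product with the kernel and sum: 2·1 + 3·-2 + 5·-1 + 5·1 + 5·2 + 6·3 + 1·-2.

22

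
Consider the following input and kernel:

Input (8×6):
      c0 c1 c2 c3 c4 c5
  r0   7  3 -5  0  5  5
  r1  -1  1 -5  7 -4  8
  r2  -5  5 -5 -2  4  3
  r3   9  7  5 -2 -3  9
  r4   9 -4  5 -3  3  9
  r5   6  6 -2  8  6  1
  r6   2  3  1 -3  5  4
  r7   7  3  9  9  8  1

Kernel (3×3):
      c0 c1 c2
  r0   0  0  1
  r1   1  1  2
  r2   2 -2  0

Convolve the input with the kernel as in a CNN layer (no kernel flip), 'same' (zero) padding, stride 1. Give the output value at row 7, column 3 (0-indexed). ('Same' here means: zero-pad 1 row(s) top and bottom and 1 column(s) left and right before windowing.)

39

The receptive field on the zero-padded input at this output position is [1 -3 5 / 9 9 8 / 0 0 0]. Elementwise product with the kernel and sum: 5·1 + 9·1 + 9·1 + 8·2 + 0·2 + 0·-2.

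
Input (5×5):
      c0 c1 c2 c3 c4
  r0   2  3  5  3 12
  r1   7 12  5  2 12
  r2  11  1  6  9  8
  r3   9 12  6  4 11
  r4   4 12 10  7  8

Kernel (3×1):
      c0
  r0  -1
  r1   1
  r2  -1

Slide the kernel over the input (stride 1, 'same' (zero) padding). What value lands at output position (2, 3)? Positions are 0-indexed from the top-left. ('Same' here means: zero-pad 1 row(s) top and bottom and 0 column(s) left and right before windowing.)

The receptive field on the zero-padded input at this output position is [2 / 9 / 4]. Elementwise product with the kernel and sum: 2·-1 + 9·1 + 4·-1.

3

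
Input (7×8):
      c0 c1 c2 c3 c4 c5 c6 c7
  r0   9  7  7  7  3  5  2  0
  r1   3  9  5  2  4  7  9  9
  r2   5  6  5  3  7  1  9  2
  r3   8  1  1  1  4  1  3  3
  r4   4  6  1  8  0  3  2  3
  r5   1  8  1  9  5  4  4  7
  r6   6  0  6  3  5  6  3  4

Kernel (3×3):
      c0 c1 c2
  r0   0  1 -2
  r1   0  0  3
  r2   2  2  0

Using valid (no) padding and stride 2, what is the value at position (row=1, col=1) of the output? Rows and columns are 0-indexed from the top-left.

The receptive field on the input at this output position is [5 3 7 / 1 1 4 / 1 8 0]. Elementwise product with the kernel and sum: 3·1 + 7·-2 + 4·3 + 1·2 + 8·2.

19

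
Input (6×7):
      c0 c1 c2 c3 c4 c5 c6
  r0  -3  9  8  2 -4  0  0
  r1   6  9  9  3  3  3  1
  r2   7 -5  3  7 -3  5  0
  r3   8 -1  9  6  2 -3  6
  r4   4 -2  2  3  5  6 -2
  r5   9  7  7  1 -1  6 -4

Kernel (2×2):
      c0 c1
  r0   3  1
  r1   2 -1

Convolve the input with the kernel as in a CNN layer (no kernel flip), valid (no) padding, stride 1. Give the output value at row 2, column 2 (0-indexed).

28

The receptive field on the input at this output position is [3 7 / 9 6]. Elementwise product with the kernel and sum: 3·3 + 7·1 + 9·2 + 6·-1.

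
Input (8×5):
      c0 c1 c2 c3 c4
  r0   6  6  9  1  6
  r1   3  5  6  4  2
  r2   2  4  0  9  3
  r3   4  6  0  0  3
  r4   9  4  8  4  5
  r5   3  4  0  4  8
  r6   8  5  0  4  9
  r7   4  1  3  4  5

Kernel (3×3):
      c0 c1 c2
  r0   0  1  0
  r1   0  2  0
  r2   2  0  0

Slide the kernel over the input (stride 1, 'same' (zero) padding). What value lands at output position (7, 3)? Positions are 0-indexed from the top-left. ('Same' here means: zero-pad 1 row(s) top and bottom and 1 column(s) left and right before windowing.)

The receptive field on the zero-padded input at this output position is [0 4 9 / 3 4 5 / 0 0 0]. Elementwise product with the kernel and sum: 4·1 + 4·2 + 0·2.

12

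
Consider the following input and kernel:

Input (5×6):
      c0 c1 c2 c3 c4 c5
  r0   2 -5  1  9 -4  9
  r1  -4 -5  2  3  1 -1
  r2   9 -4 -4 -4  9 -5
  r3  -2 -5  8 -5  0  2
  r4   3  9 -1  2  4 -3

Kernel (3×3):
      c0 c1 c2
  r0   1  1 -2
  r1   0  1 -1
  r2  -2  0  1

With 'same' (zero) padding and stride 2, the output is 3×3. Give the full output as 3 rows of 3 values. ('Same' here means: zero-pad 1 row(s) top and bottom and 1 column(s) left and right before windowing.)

Output[0,0]: The receptive field on the zero-padded input at this output position is [0 0 0 / 0 2 -5 / 0 -4 -5]. Elementwise product with the kernel and sum: 0·1 + 0·1 + 0·-2 + 2·1 + -5·-1 + 0·-2 + -5·1.
Output[0,1]: The receptive field on the zero-padded input at this output position is [0 0 0 / -5 1 9 / -5 2 3]. Elementwise product with the kernel and sum: 0·1 + 0·1 + 0·-2 + 1·1 + 9·-1 + -5·-2 + 3·1.

2 5 -20
14 -4 32
2 10 -2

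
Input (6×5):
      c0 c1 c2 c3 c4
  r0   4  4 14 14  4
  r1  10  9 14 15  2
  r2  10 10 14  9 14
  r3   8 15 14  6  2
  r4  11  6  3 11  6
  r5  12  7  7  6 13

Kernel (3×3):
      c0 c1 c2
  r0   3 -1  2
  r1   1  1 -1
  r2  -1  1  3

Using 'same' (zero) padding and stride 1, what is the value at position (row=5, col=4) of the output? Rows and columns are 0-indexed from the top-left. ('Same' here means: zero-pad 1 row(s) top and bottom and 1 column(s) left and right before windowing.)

46

The receptive field on the zero-padded input at this output position is [11 6 0 / 6 13 0 / 0 0 0]. Elementwise product with the kernel and sum: 11·3 + 6·-1 + 0·2 + 6·1 + 13·1 + 0·-1 + 0·-1 + 0·1 + 0·3.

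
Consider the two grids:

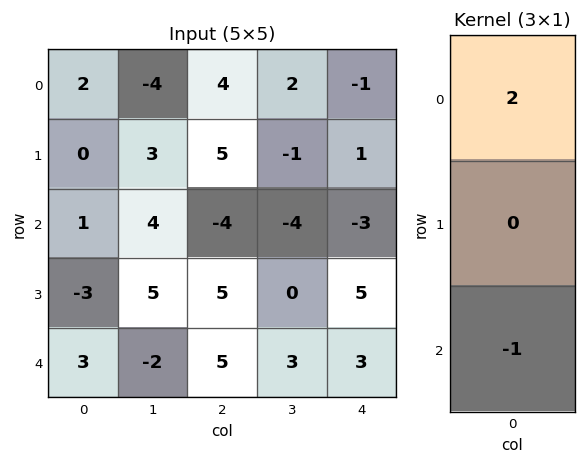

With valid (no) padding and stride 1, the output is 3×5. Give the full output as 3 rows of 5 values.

Output[0,0]: The receptive field on the input at this output position is [2 / 0 / 1]. Elementwise product with the kernel and sum: 2·2 + 1·-1.
Output[0,1]: The receptive field on the input at this output position is [-4 / 3 / 4]. Elementwise product with the kernel and sum: -4·2 + 4·-1.

3 -12 12 8 1
3 1 5 -2 -3
-1 10 -13 -11 -9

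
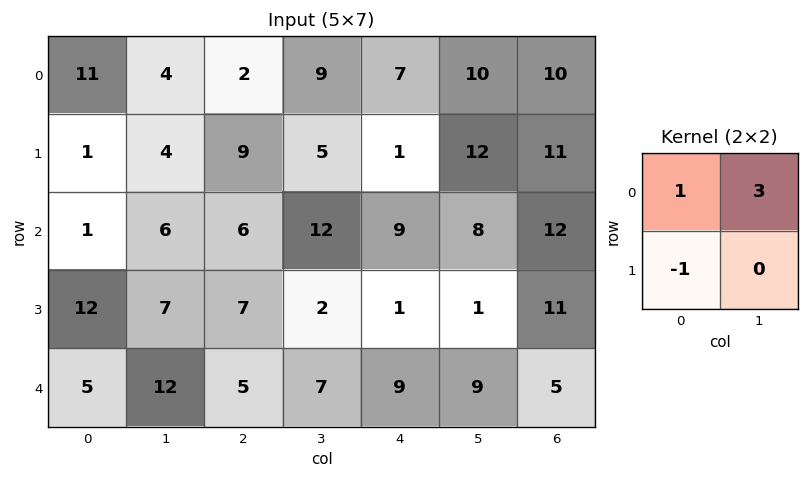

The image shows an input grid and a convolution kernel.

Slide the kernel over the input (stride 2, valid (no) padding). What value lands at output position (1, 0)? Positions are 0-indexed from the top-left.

The receptive field on the input at this output position is [1 6 / 12 7]. Elementwise product with the kernel and sum: 1·1 + 6·3 + 12·-1.

7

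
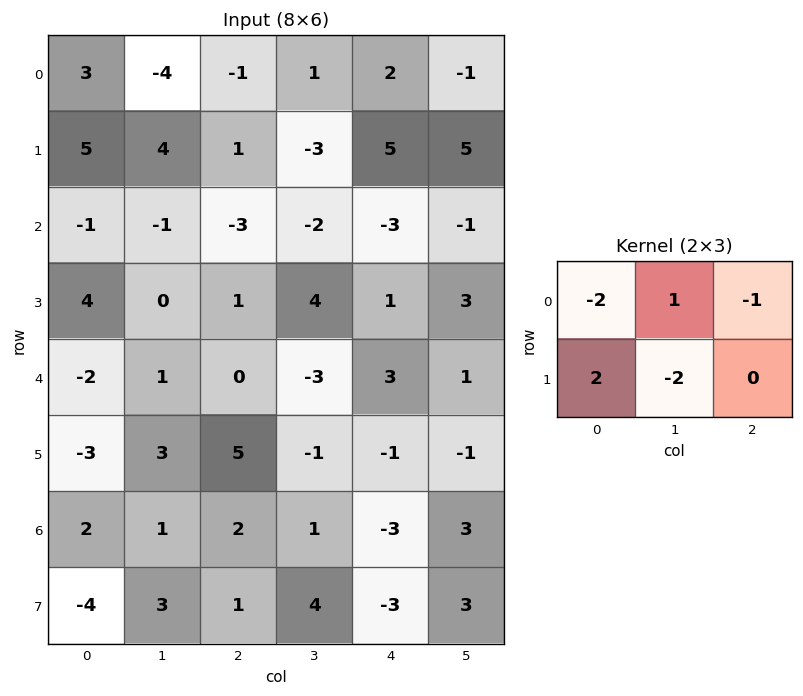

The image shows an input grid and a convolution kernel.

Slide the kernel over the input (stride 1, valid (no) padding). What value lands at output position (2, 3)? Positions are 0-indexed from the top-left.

8

The receptive field on the input at this output position is [-2 -3 -1 / 4 1 3]. Elementwise product with the kernel and sum: -2·-2 + -3·1 + -1·-1 + 4·2 + 1·-2.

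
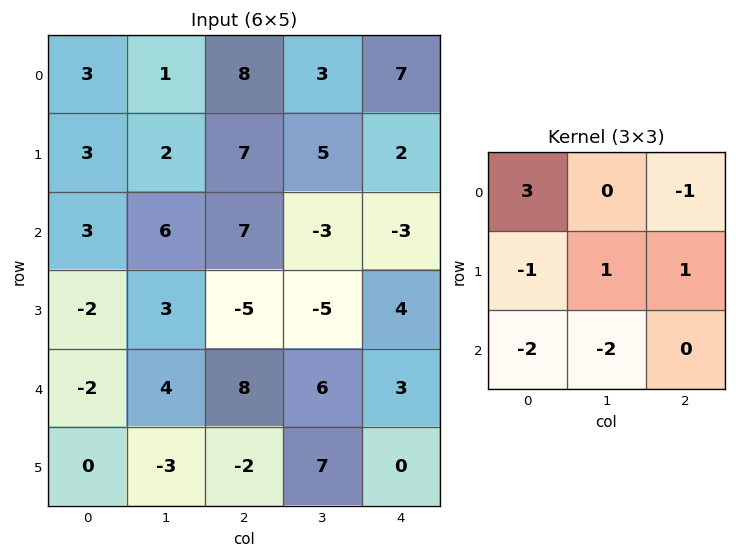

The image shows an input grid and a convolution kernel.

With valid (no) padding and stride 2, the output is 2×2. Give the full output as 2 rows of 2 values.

-11 9
-2 0

Output[0,0]: The receptive field on the input at this output position is [3 1 8 / 3 2 7 / 3 6 7]. Elementwise product with the kernel and sum: 3·3 + 8·-1 + 3·-1 + 2·1 + 7·1 + 3·-2 + 6·-2.
Output[0,1]: The receptive field on the input at this output position is [8 3 7 / 7 5 2 / 7 -3 -3]. Elementwise product with the kernel and sum: 8·3 + 7·-1 + 7·-1 + 5·1 + 2·1 + 7·-2 + -3·-2.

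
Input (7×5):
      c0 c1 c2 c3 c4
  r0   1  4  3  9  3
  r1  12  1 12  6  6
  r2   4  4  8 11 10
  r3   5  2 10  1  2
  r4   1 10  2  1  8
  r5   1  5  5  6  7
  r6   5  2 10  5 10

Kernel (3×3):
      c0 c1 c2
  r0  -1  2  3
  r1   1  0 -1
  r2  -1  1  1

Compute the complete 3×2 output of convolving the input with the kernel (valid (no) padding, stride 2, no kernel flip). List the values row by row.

24 43
34 59
28 27

Output[0,0]: The receptive field on the input at this output position is [1 4 3 / 12 1 12 / 4 4 8]. Elementwise product with the kernel and sum: 1·-1 + 4·2 + 3·3 + 12·1 + 12·-1 + 4·-1 + 4·1 + 8·1.
Output[0,1]: The receptive field on the input at this output position is [3 9 3 / 12 6 6 / 8 11 10]. Elementwise product with the kernel and sum: 3·-1 + 9·2 + 3·3 + 12·1 + 6·-1 + 8·-1 + 11·1 + 10·1.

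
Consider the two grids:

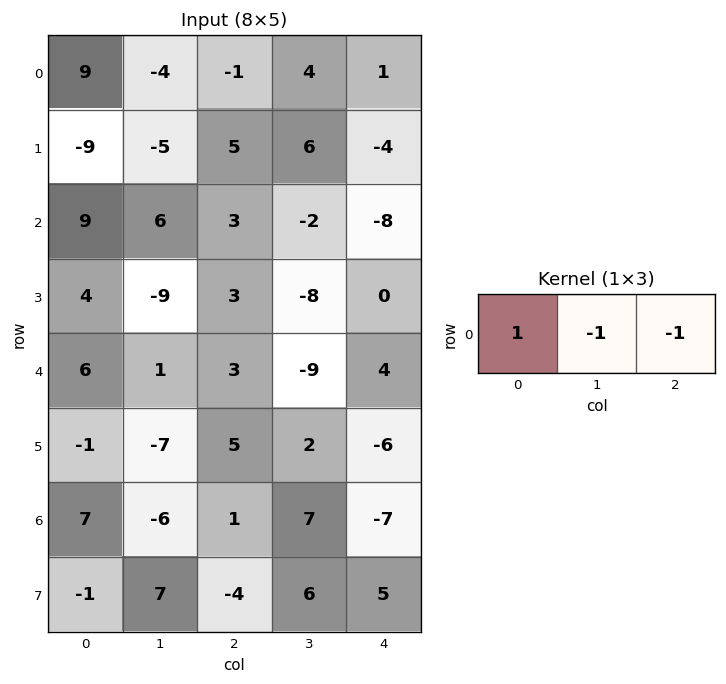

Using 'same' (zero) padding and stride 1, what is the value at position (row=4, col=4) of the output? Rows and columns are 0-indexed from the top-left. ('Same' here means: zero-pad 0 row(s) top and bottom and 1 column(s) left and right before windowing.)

-13

The receptive field on the zero-padded input at this output position is [-9 4 0]. Elementwise product with the kernel and sum: -9·1 + 4·-1 + 0·-1.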